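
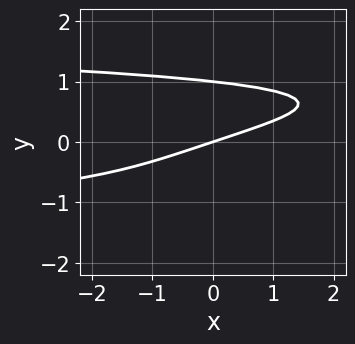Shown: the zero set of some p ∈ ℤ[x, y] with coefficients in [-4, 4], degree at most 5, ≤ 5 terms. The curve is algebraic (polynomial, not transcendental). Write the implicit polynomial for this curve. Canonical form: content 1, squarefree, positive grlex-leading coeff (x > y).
First, deg p = 4. The shape is more complex than any degree-3 curve.
Then, reading off the gridlines: one x-axis crossing is at x = 0; among the integer gridlines, it crosses the y-axis at y ∈ {0, 1}.
Finally, fitting integer coefficients to these (and the overall shape) gives p.

3*y^4 + x - 3*y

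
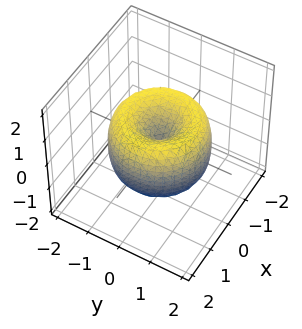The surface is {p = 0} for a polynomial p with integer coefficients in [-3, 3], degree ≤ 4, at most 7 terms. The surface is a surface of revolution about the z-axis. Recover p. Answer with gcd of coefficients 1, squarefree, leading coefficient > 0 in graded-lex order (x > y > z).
x^4 + 2*x^2*y^2 + y^4 - 2*x^2 - 2*y^2 + z^2

Degree: no degree-3 surface has this shape, so deg p = 4.
Symmetry: the surface is invariant under rotation about z: p = q(x² + y², z).
Reading off the gridlines: a circular section at z = -1 has radius exactly 1; one y-axis crossing is at y = 0; one x-axis crossing is at x = 0.
These observations pin down the coefficients.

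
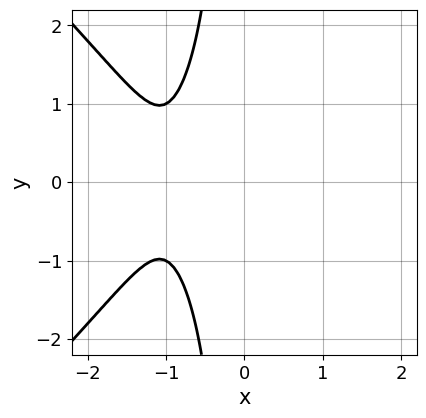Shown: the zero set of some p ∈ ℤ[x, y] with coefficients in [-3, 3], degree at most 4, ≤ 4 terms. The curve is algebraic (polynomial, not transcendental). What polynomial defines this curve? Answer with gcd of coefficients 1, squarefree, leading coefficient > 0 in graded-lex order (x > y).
x^4 - x^2*y^2 + 3*x + 3

Degree: a generic line meets the curve in up to 4 points, so deg p = 4.
Symmetries: it's symmetric under y → −y, forcing even powers of y.
From the axis intercepts and sections: no y-intercept at any integer in the box; it misses every integer gridline on the x-axis.
Solving for integer coefficients yields p as stated.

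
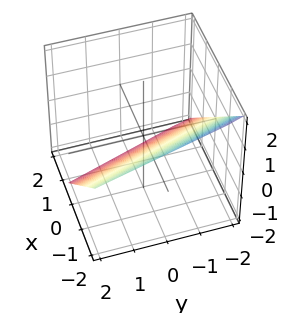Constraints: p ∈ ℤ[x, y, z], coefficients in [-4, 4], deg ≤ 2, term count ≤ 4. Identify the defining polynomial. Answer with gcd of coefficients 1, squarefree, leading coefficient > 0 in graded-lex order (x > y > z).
(a) deg p = 1.
(b) Observable constraints: one y-axis crossing is at y = -2.
(c) Solving for integer coefficients yields p as stated.

3*x + y + 3*z + 2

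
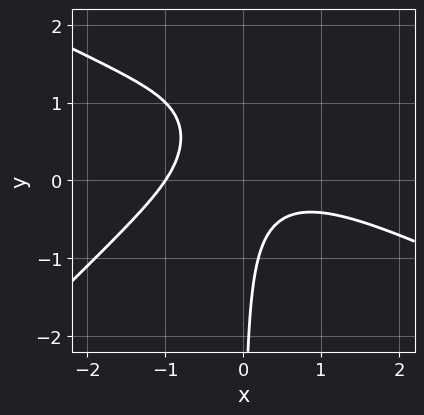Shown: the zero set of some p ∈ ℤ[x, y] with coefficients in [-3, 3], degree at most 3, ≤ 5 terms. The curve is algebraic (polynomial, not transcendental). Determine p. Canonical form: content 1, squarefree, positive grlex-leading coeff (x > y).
(a) The degree is 3 — a generic line meets the curve in up to 3 points.
(b) Observable constraints: it meets the x-axis at x = -1 (among the integer gridlines); the curve avoids every integer y-axis point in the box.
(c) The integer polynomial consistent with all of this is the stated p.

x^3 + x^2*y - 2*x*y^2 + 3*x*y + 1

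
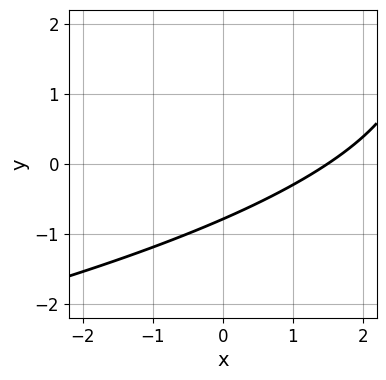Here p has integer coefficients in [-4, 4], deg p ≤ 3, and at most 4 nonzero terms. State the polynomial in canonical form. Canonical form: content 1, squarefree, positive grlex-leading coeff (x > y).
First, the degree is 2 — the shape is more complex than any degree-1 curve.
Finally, the integer polynomial consistent with all of this is the stated p.

y^2 + 2*x - 3*y - 3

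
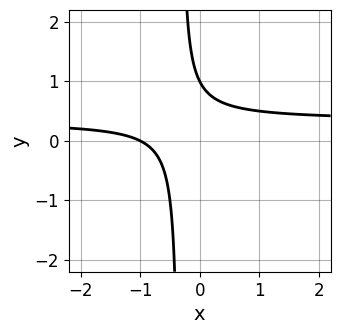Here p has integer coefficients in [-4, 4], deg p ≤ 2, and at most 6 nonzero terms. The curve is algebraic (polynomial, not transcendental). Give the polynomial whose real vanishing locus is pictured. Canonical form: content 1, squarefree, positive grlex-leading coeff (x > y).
3*x*y - x + y - 1

(a) deg p = 2. No degree-1 curve has this shape.
(b) Against the integer gridlines: it crosses the y-axis at the gridline y = 1; one x-axis crossing is at x = -1.
(c) Together with the visible shape, these determine p as stated.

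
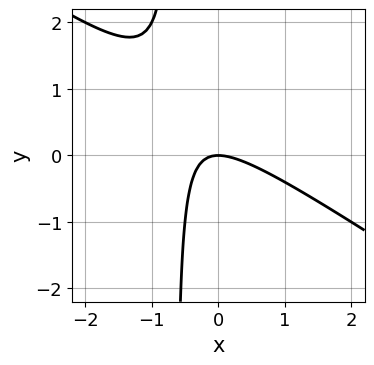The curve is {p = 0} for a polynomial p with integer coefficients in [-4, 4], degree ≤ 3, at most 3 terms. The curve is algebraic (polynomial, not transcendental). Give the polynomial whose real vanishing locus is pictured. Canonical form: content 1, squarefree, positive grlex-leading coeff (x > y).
First, the degree is 2 — the shape is more complex than any degree-1 curve.
Next, observable constraints: it crosses the x-axis at the gridline x = 0; it crosses the y-axis at the gridline y = 0.
Finally, these observations pin down the coefficients.

2*x^2 + 3*x*y + 2*y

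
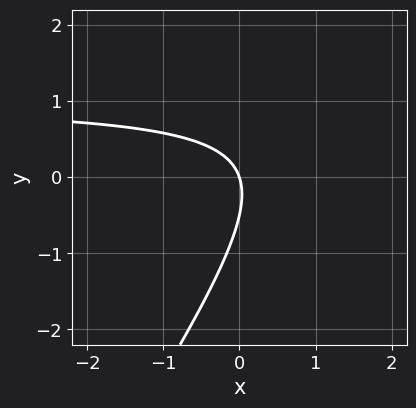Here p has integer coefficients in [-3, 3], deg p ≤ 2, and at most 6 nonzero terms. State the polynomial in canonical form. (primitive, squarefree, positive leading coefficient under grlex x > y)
deg p = 2. A generic line meets the curve in up to 2 points.
Against the integer gridlines: it meets the x-axis at x = 0 (among the integer gridlines); one y-axis crossing is at y = 0.
These observations pin down the coefficients.

3*x*y - 2*y^2 - 3*x - y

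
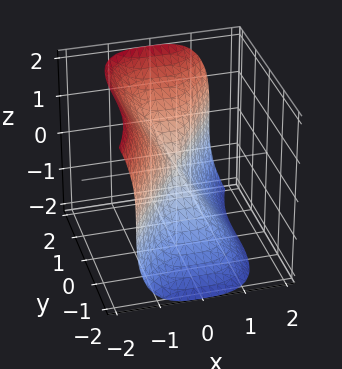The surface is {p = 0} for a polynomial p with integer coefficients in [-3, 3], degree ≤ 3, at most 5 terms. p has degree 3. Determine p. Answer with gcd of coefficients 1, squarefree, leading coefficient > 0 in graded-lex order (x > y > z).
3*x^3 - y^3 + z^3

(a) Degree: the shape is more complex than any degree-2 surface, so deg p = 3.
(b) From the axis intercepts and sections: one y-axis crossing is at y = 0; it crosses the x-axis at the gridline x = 0; it crosses the z-axis at the gridline z = 0.
(c) Putting this together gives p.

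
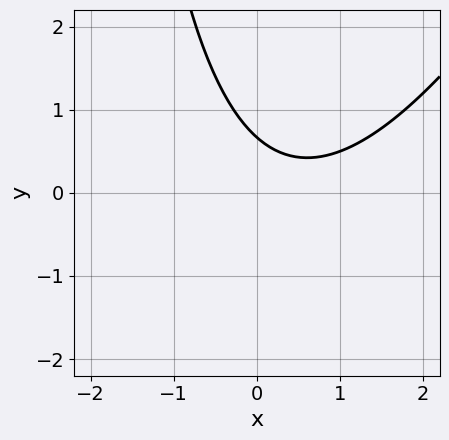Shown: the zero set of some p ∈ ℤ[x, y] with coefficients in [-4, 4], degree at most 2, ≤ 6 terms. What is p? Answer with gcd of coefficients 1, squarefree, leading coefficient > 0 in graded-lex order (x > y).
1. The degree is 2 — no degree-1 curve has this shape.
2. Observable constraints: no x-intercept at any integer in the box.
3. These observations pin down the coefficients.

2*x^2 - x*y - 2*x - 3*y + 2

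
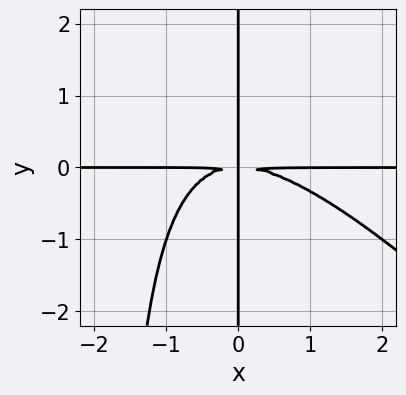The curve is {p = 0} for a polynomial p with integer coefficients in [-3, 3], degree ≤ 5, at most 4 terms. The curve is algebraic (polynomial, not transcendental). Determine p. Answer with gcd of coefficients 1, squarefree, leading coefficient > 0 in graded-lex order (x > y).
(a) The degree is 4 — the shape is more complex than any degree-3 curve.
(b) Reading off the gridlines: every point of the x-axis in the box is on the curve; the visible y-axis segment lies entirely on the curve.
(c) The integer polynomial consistent with all of this is the stated p.

x^3*y + x^2*y^2 + 2*x*y^2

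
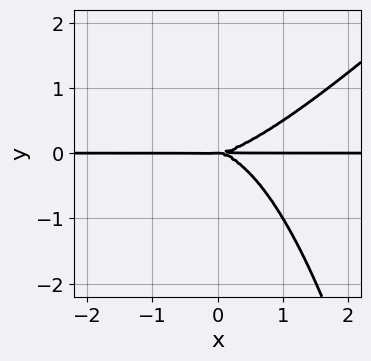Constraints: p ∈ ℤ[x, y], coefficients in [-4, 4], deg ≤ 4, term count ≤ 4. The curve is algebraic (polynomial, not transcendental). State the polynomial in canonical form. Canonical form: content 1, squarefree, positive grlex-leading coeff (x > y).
x^3*y - x^2*y^2 - 2*y^3

1. deg p = 4. No degree-3 curve has this shape.
2. Reading off the gridlines: it meets the y-axis at y = 0 (among the integer gridlines); every point of the x-axis in the box is on the curve.
3. Together with the visible shape, these determine p as stated.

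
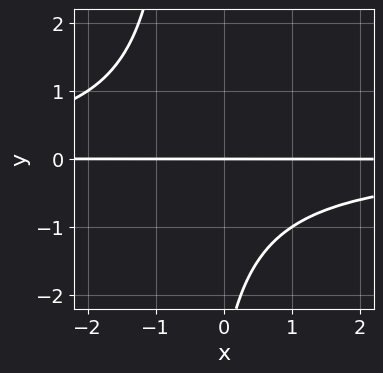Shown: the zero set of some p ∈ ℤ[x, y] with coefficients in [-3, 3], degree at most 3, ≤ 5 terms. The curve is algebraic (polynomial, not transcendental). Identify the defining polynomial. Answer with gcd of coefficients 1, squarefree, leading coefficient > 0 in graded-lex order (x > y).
The degree is 3 — the shape is more complex than any degree-2 curve.
Against the integer gridlines: the visible x-axis segment lies entirely on the curve; it meets the y-axis at y = 0 (among the integer gridlines).
Together with the visible shape, these determine p as stated.

2*x*y^2 + y^2 + 3*y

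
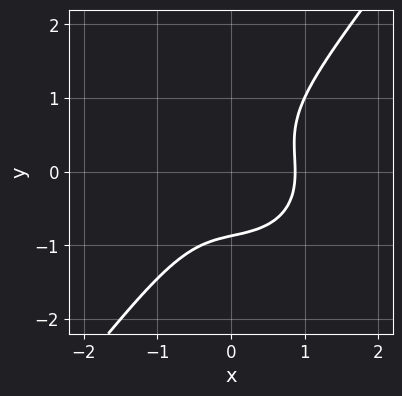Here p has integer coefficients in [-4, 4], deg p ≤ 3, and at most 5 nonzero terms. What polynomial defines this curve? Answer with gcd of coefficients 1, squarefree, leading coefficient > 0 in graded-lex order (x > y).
First, degree: no degree-2 curve has this shape, so deg p = 3.
Finally, putting this together gives p.

3*x^3 + 2*x*y^2 - 3*y^3 - 2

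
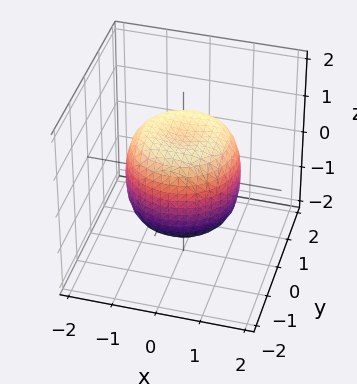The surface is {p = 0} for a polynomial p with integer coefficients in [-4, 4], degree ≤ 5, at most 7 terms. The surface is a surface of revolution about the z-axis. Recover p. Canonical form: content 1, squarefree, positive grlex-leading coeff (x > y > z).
x^4 + 2*x^2*y^2 + y^4 - x^2 - y^2 + z^2 - 1

1. The degree is 4 — the shape is more complex than any degree-3 surface.
2. Symmetry: every cross-section ⟂ z is a circle, so x, y appear only via x² + y².
3. Observable constraints: among the integer gridlines, it crosses the z-axis at z ∈ {-1, 1}; a circular section at z = 1 has radius exactly 1.
4. Fitting integer coefficients to these (and the overall shape) gives p.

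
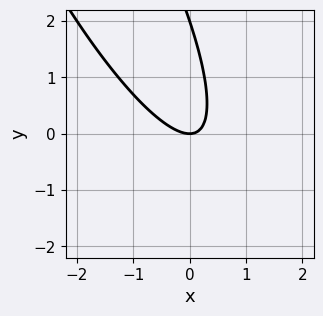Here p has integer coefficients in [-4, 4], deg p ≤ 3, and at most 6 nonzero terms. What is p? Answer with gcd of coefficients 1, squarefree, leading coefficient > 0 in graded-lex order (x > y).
1. The degree is 2 — no degree-1 curve has this shape.
2. Against the integer gridlines: it meets the x-axis at x = 0 (among the integer gridlines); the y-axis gridline crossings are at y ∈ {0, 2}.
3. Together with the visible shape, these determine p as stated.

3*x^2 + 3*x*y + y^2 - 2*y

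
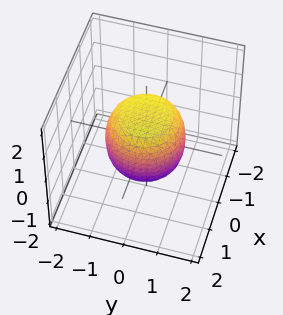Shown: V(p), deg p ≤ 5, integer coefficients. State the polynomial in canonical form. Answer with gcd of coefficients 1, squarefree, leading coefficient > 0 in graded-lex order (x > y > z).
2*x^4 + 4*x^2*y^2 + 2*y^4 - x^2 - y^2 + 2*z^2 - 2

First, degree: a generic line meets the surface in up to 4 points, so deg p = 4.
Next, by symmetry, every cross-section ⟂ z is a circle, so x, y appear only via x² + y².
Then, against the integer gridlines: among the integer gridlines, it crosses the z-axis at z ∈ {-1, 1}; a circular section at z = 1 has radius between 0 and 1.
Finally, these observations pin down the coefficients.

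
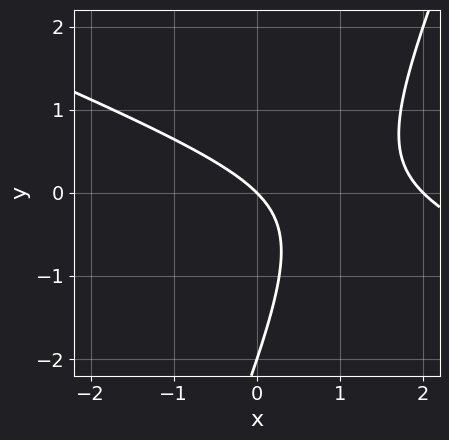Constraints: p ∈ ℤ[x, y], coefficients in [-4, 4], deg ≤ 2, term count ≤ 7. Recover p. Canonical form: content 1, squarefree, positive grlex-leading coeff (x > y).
The degree is 2 — the shape is more complex than any degree-1 curve.
Against the integer gridlines: among the integer gridlines, it crosses the y-axis at y ∈ {-2, 0}; among the integer gridlines, it crosses the x-axis at x ∈ {0, 2}.
Together with the visible shape, these determine p as stated.

x^2 + 2*x*y - y^2 - 2*x - 2*y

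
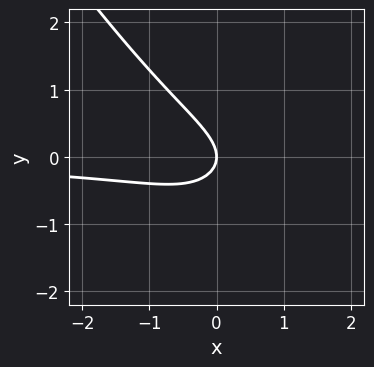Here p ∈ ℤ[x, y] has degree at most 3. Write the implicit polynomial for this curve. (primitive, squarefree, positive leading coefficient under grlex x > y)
First, deg p = 3. No degree-2 curve has this shape.
Next, from the visible intercepts: it crosses the x-axis at the gridline x = 0; it meets the y-axis at y = 0 (among the integer gridlines).
Finally, solving for integer coefficients yields p as stated.

2*x^2*y - y^3 - 2*x*y - 3*y^2 - 2*x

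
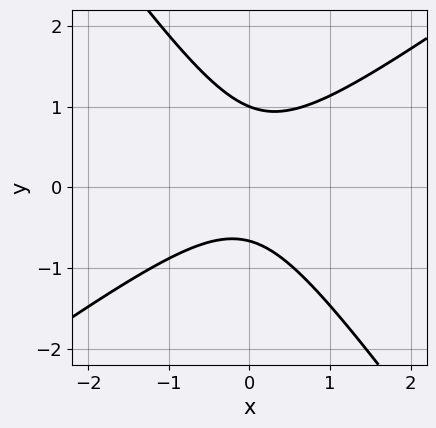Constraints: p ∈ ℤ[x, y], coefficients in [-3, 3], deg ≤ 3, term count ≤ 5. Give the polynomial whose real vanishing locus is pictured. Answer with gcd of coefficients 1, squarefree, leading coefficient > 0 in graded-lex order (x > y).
3*x^2 - 2*x*y - 3*y^2 + y + 2

The degree is 2 — the shape is more complex than any degree-1 curve.
Reading off the gridlines: it crosses the y-axis at the gridline y = 1; no x-intercept at any integer in the box.
Together with the visible shape, these determine p as stated.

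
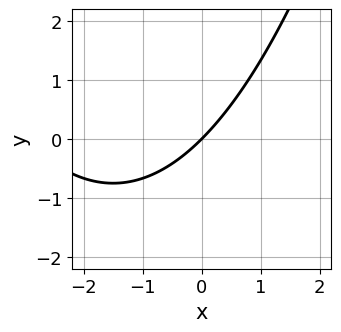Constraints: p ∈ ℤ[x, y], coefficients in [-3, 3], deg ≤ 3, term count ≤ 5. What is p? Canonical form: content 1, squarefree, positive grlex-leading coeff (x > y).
x^2 + 3*x - 3*y

(a) The degree is 2 — the shape is more complex than any degree-1 curve.
(b) From the axis intercepts and sections: it crosses the x-axis at the gridline x = 0; it crosses the y-axis at the gridline y = 0.
(c) Solving for integer coefficients yields p as stated.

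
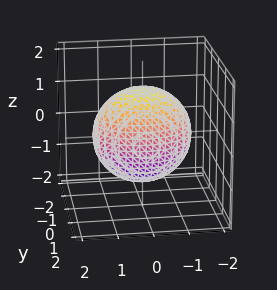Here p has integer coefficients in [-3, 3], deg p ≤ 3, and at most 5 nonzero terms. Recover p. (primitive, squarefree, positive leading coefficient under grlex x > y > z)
x^2 + 2*y^2 + z^2 - 2

1. deg p = 2. A closed, bounded, convex surface; a quadric.
2. Symmetries: the x ↦ −x reflection is a symmetry, so x appears only in even powers; it's symmetric under y → −y, forcing even powers of y; it's symmetric under z → −z, forcing even powers of z.
3. Checking where it meets the axes: among the integer gridlines, it crosses the y-axis at y ∈ {-1, 1}.
4. Solving for integer coefficients yields p as stated.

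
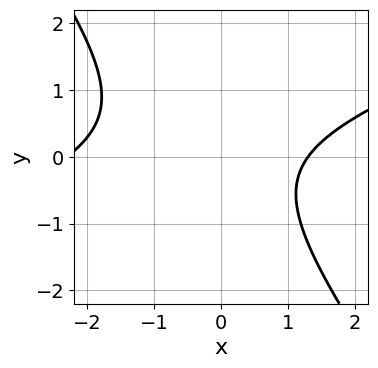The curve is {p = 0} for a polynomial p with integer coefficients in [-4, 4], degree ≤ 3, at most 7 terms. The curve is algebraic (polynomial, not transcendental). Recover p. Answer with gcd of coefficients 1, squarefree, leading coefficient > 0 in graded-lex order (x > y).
x^2 - 2*x*y - 2*y^2 + x - 3

The degree is 2 — no degree-1 curve has this shape.
Reading off the gridlines: no y-intercept at any integer in the box.
These observations pin down the coefficients.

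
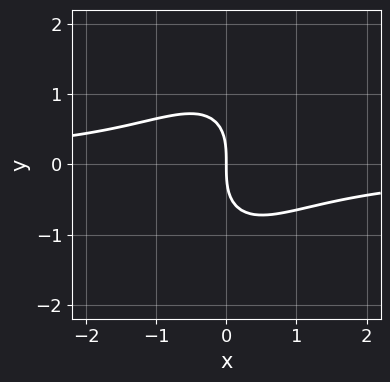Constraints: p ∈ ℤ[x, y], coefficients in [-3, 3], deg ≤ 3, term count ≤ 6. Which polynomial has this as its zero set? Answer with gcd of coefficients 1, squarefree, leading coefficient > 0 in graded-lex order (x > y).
2*x^2*y - x*y^2 + y^3 + 2*x

The degree is 3 — no degree-2 curve has this shape.
Checking where it meets the axes: it meets the x-axis at x = 0 (among the integer gridlines); it crosses the y-axis at the gridline y = 0.
Fitting integer coefficients to these (and the overall shape) gives p.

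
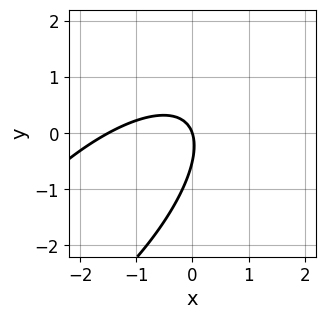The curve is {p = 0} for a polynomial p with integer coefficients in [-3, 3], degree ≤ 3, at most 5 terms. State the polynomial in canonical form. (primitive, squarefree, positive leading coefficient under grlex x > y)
The degree is 2 — no degree-1 curve has this shape.
Reading off the gridlines: it crosses the x-axis at the gridline x = 0; it crosses the y-axis at the gridline y = 0.
The integer polynomial consistent with all of this is the stated p.

2*x^2 - 3*x*y + 2*y^2 + 3*x + y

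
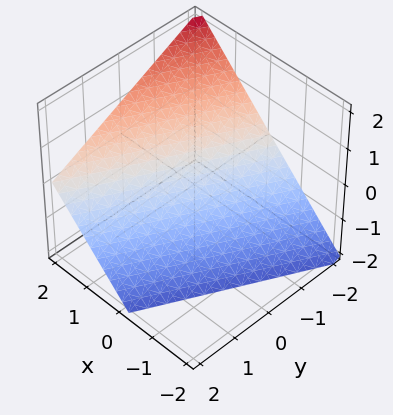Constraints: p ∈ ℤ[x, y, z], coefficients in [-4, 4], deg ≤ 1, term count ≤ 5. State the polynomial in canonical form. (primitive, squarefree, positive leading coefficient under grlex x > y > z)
First, degree: the surface is flat (a plane), so deg p = 1.
Then, reading off the gridlines: one x-axis crossing is at x = 1; one z-axis crossing is at z = -1; it crosses the y-axis at the gridline y = -2.
Finally, these observations pin down the coefficients.

2*x - y - 2*z - 2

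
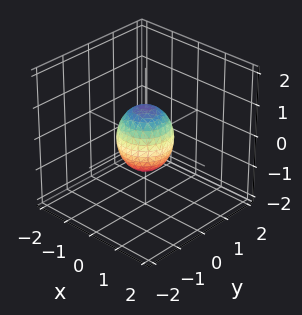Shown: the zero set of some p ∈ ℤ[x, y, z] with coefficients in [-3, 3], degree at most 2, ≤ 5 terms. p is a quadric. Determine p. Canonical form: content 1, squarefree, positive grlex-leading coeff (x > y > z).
Degree: a closed, bounded, convex surface; a quadric, so deg p = 2.
By symmetry, the z-axis is an axis of rotation, so x and y enter only as x² + y²; it's symmetric under z → −z, forcing even powers of z.
Reading off the gridlines: a circular section at z = 0 has radius between 0 and 1; the z-axis gridline crossings are at z ∈ {-1, 1}.
Together with the visible shape, these determine p as stated.

3*x^2 + 3*y^2 + 2*z^2 - 2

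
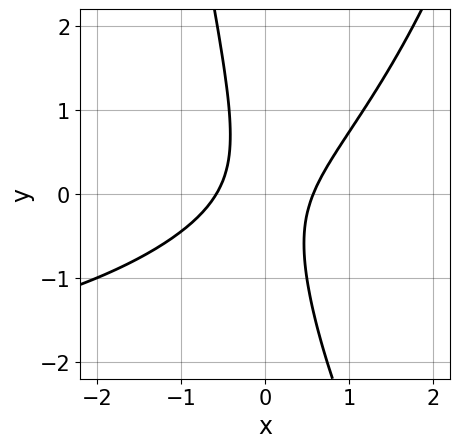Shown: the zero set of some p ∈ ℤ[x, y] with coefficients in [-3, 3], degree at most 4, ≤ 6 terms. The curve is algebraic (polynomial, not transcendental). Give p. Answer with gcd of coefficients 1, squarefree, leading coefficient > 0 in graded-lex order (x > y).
First, degree: the shape is more complex than any degree-2 curve, so deg p = 3.
Next, reading off the gridlines: no y-intercept at any integer in the box.
Finally, assembling these constraints gives the stated polynomial.

x^2*y + 3*x^2 - 3*x*y - y^2 - 1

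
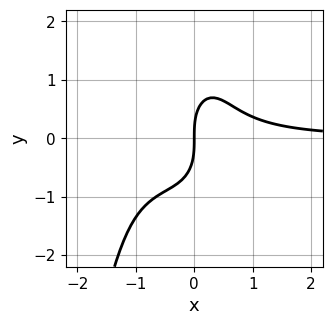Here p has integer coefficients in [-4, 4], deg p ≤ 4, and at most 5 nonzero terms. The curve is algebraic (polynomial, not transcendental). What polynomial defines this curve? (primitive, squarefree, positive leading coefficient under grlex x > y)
2*x^3*y + x^2*y^2 + 3*x^2*y + y^3 - 2*x

(a) deg p = 4. The shape is more complex than any degree-3 curve.
(b) From the visible intercepts: it crosses the y-axis at the gridline y = 0; one x-axis crossing is at x = 0.
(c) Solving for integer coefficients yields p as stated.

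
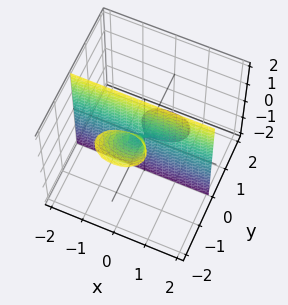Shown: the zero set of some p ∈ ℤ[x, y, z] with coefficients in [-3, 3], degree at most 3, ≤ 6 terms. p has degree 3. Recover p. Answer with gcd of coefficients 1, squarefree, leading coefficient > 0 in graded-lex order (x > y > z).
x^2*y + 2*y^3 + 3*y^2*z + y*z^2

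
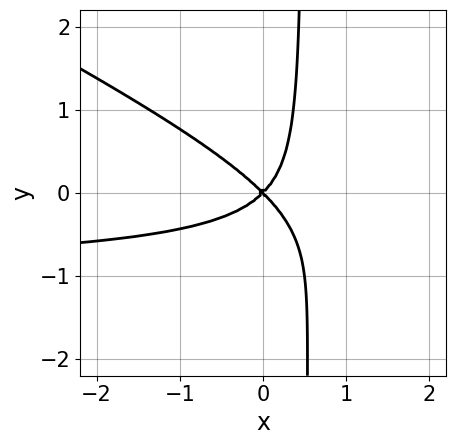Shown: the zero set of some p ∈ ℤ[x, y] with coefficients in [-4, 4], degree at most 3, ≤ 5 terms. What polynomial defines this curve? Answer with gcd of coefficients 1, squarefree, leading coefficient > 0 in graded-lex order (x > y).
x^2*y + 2*x*y^2 + x^2 - y^2

deg p = 3.
Reading off the gridlines: one x-axis crossing is at x = 0; one y-axis crossing is at y = 0.
Matching integer coefficients to the picture gives p.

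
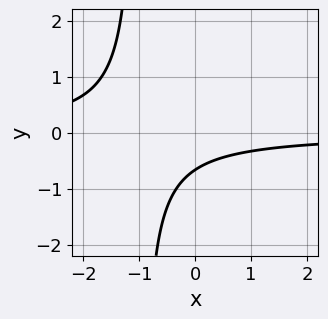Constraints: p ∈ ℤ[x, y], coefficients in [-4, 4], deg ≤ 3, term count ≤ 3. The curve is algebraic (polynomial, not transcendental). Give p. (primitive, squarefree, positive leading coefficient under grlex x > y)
3*x*y + 3*y + 2

(a) deg p = 2. The shape is more complex than any degree-1 curve.
(b) Checking where it meets the axes: the curve avoids every integer x-axis point in the box.
(c) These observations pin down the coefficients.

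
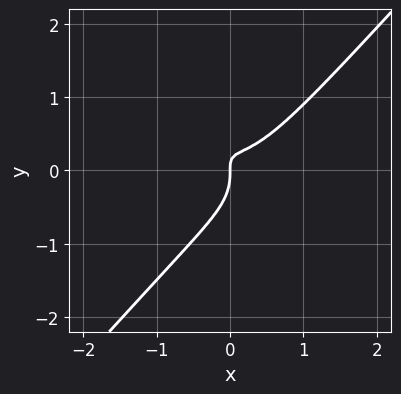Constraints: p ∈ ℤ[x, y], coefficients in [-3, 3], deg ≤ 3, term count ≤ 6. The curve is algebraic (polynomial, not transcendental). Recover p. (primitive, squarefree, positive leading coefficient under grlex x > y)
The degree is 3 — no degree-2 curve has this shape.
From the visible intercepts: it meets the y-axis at y = 0 (among the integer gridlines); it meets the x-axis at x = 0 (among the integer gridlines).
These observations pin down the coefficients.

3*x^3 + x^2*y - 3*y^3 - 3*x*y + x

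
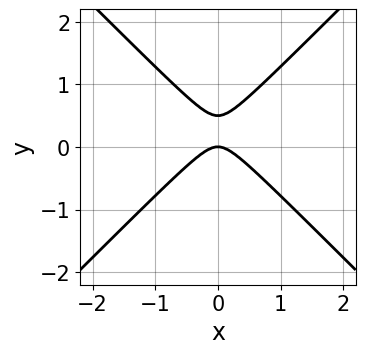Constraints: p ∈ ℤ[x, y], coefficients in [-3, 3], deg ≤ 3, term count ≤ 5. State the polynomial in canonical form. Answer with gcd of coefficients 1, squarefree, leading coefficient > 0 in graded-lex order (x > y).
First, deg p = 2. A generic line meets the curve in up to 2 points.
Next, symmetries: the x ↦ −x reflection is a symmetry, so x appears only in even powers.
Next, checking where it meets the axes: it crosses the y-axis at the gridline y = 0; it crosses the x-axis at the gridline x = 0.
Finally, matching integer coefficients to the picture gives p.

2*x^2 - 2*y^2 + y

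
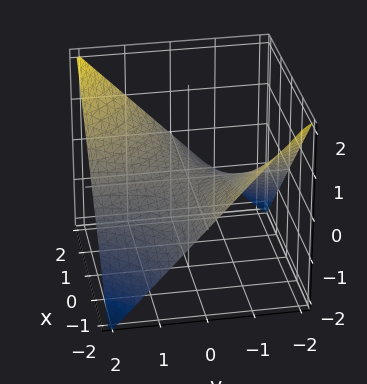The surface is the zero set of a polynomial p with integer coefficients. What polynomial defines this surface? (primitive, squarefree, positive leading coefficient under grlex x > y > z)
deg p = 2.
Reading off the gridlines: every point of the y-axis in the box is on the surface; one z-axis crossing is at z = 0.
These observations pin down the coefficients.

x*y - 2*z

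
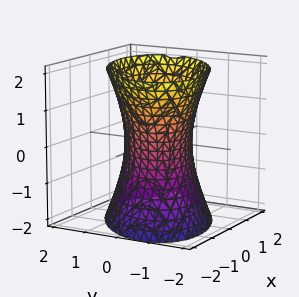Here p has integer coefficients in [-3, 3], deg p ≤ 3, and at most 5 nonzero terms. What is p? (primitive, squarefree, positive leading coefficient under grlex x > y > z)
The degree is 2 — no degree-1 surface has this shape.
From the axis intercepts and sections: the surface avoids every integer z-axis point in the box; among the integer gridlines, it crosses the y-axis at y ∈ {-1, 1}.
The integer polynomial consistent with all of this is the stated p.

2*x^2 - 2*x*y + 3*y^2 - z^2 - 3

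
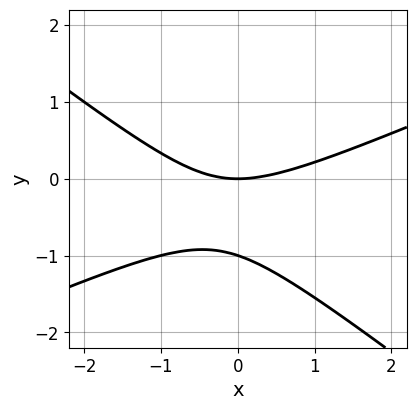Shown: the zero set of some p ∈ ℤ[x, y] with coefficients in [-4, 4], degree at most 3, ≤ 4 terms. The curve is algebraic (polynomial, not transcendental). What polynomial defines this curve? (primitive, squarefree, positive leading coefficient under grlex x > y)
x^2 - x*y - 3*y^2 - 3*y

1. The degree is 2 — the shape is more complex than any degree-1 curve.
2. From the visible intercepts: the y-axis gridline crossings are at y ∈ {-1, 0}; it meets the x-axis at x = 0 (among the integer gridlines).
3. Assembling these constraints gives the stated polynomial.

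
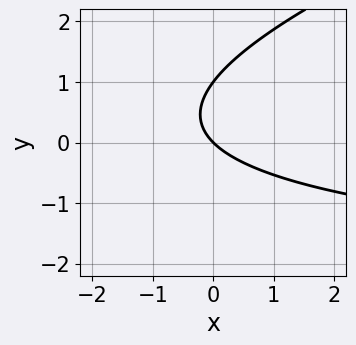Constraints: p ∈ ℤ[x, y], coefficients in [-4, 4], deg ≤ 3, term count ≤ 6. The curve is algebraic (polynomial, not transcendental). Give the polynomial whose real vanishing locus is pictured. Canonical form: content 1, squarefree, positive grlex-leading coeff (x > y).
x*y - 3*y^2 + 3*x + 3*y

First, deg p = 2. No degree-1 curve has this shape.
Next, checking where it meets the axes: the y-axis gridline crossings are at y ∈ {0, 1}; it crosses the x-axis at the gridline x = 0.
Finally, putting this together gives p.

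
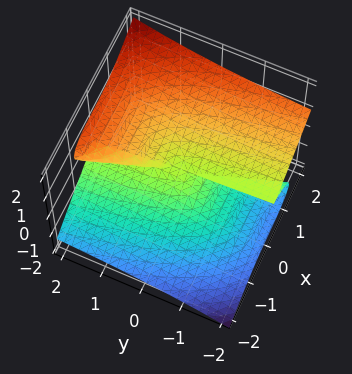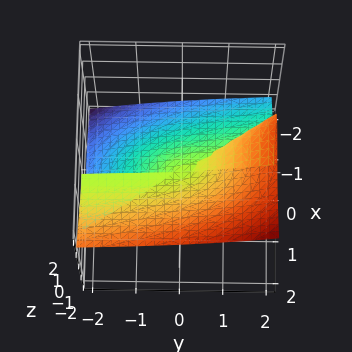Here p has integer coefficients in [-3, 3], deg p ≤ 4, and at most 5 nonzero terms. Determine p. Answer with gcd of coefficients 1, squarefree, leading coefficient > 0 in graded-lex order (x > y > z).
x^3 + 2*y*z^2 - 3*z^3

Degree: no degree-2 surface has this shape, so deg p = 3.
Observable constraints: it crosses the x-axis at the gridline x = 0; the visible y-axis segment lies entirely on the surface.
The integer polynomial consistent with all of this is the stated p.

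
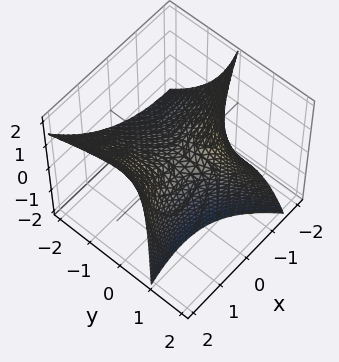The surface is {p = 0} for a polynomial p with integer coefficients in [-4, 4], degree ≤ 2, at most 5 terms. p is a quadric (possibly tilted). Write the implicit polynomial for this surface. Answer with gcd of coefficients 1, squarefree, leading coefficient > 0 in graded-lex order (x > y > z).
x^2 - 2*x*y - y^2 + 2*y*z - 2*z

1. The degree is 2 — no degree-1 surface has this shape.
2. Reading off the gridlines: one z-axis crossing is at z = 0; one y-axis crossing is at y = 0.
3. Putting this together gives p.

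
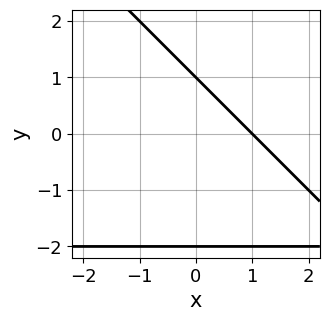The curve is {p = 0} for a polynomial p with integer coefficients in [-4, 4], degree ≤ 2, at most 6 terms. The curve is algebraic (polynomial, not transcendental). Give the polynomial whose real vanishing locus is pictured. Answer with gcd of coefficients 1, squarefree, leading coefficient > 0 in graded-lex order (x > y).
x*y + y^2 + 2*x + y - 2

Degree: no degree-1 curve has this shape, so deg p = 2.
Observable constraints: it meets the x-axis at x = 1 (among the integer gridlines); the y-axis gridline crossings are at y ∈ {-2, 1}.
Assembling these constraints gives the stated polynomial.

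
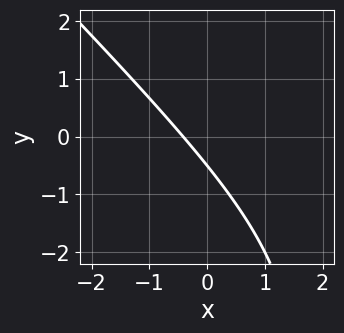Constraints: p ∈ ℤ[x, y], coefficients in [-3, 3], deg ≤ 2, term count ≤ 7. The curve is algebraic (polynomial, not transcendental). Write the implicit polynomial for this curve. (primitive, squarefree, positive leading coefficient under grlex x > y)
x^2 + x*y - 2*x - 2*y - 1

deg p = 2. No degree-1 curve has this shape.
Matching integer coefficients to the picture gives p.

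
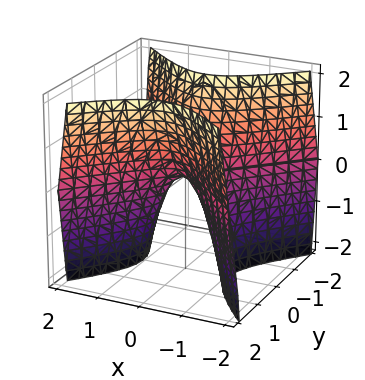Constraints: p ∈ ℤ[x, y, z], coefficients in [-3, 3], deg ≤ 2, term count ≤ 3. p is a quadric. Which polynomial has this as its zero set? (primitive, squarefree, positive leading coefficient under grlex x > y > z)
2*x^2 - 2*y^2 + z

(a) The degree is 2 — a hyperbolic paraboloid; a quadric.
(b) Symmetries: mirror symmetry x ↦ −x ⇒ only even powers of x; mirror symmetry y ↦ −y ⇒ only even powers of y.
(c) From the axis intercepts and sections: it crosses the z-axis at the gridline z = 0; it crosses the y-axis at the gridline y = 0.
(d) Assembling these constraints gives the stated polynomial.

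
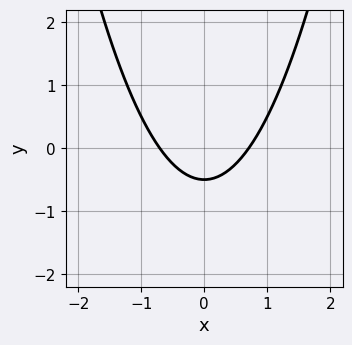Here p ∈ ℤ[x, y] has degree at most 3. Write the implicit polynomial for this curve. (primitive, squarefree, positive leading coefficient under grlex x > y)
deg p = 2. The shape is more complex than any degree-1 curve.
Symmetries: it's symmetric under x → −x, forcing even powers of x.
Matching integer coefficients to the picture gives p.

2*x^2 - 2*y - 1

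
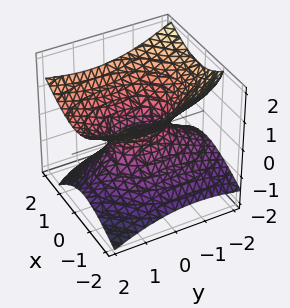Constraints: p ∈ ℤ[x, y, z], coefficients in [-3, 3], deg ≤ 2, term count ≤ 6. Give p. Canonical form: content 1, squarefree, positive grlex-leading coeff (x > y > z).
1. Degree: the shape is more complex than any degree-1 surface, so deg p = 2.
2. From the axis intercepts and sections: the surface avoids every integer z-axis point in the box; among the integer gridlines, it crosses the y-axis at y ∈ {-1, 1}.
3. The integer polynomial consistent with all of this is the stated p.

2*x^2 - x*z + y^2 - y*z - 3*z^2 - 1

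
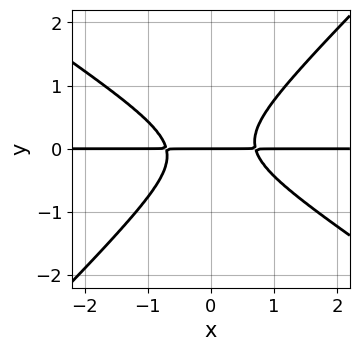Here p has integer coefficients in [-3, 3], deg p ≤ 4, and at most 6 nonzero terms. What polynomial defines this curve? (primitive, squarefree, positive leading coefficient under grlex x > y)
2*x^2*y + x*y^2 - 3*y^3 - y

1. Degree: the shape is more complex than any degree-2 curve, so deg p = 3.
2. From the visible intercepts: the visible x-axis segment lies entirely on the curve; it meets the y-axis at y = 0 (among the integer gridlines).
3. Putting this together gives p.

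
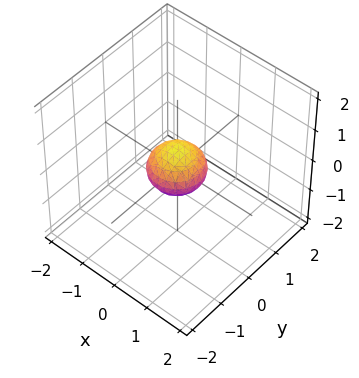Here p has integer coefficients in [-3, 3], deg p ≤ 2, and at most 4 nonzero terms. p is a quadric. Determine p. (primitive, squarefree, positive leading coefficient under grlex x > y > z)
(a) The degree is 2 — a closed, bounded, convex surface; a quadric.
(b) Symmetries: mirror symmetry z ↦ −z ⇒ only even powers of z; the surface is invariant under rotation about z: p = q(x² + y², z).
(c) Observable constraints: a circular section at z = 0 has radius between 0 and 1.
(d) These observations pin down the coefficients.

2*x^2 + 2*y^2 + 3*z^2 - 1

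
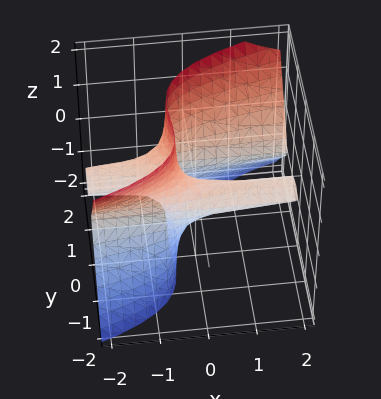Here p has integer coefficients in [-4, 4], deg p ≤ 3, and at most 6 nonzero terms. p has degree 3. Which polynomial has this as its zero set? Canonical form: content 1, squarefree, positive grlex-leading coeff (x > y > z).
2*x*z^2 - 2*y^3 + z^2 + y

(a) deg p = 3. A generic line meets the surface in up to 3 points.
(b) From the visible intercepts: one y-axis crossing is at y = 0; the visible x-axis segment lies entirely on the surface.
(c) Putting this together gives p.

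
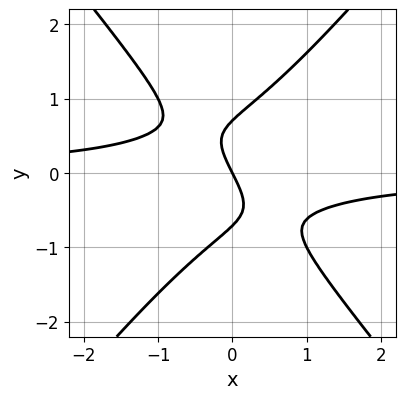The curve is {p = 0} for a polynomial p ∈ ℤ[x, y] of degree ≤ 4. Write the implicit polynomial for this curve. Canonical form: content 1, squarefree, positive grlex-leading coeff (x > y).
(a) Degree: a generic line meets the curve in up to 3 points, so deg p = 3.
(b) From the axis intercepts and sections: it meets the y-axis at y = 0 (among the integer gridlines); it meets the x-axis at x = 0 (among the integer gridlines).
(c) Fitting integer coefficients to these (and the overall shape) gives p.

3*x^2*y - 2*y^3 + 2*x + y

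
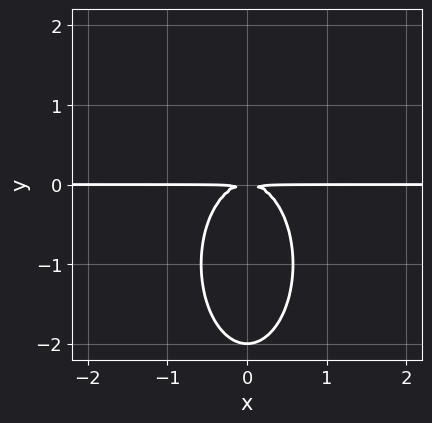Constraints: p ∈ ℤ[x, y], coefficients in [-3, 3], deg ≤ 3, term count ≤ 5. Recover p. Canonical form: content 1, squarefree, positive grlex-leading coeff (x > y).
3*x^2*y + y^3 + 2*y^2

The degree is 3 — the shape is more complex than any degree-2 curve.
Symmetries: mirror symmetry x ↦ −x ⇒ only even powers of x.
From the visible intercepts: every point of the x-axis in the box is on the curve; one y-axis crossing is at y = -2.
Solving for integer coefficients yields p as stated.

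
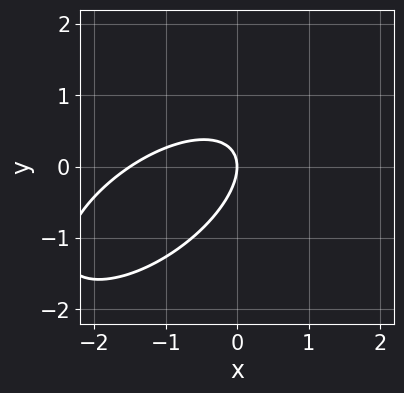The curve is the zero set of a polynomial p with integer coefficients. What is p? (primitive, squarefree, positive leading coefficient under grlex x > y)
2*x^2 - 3*x*y + 3*y^2 + 3*x

1. The degree is 2 — no degree-1 curve has this shape.
2. Observable constraints: it meets the y-axis at y = 0 (among the integer gridlines); it crosses the x-axis at the gridline x = 0.
3. Solving for integer coefficients yields p as stated.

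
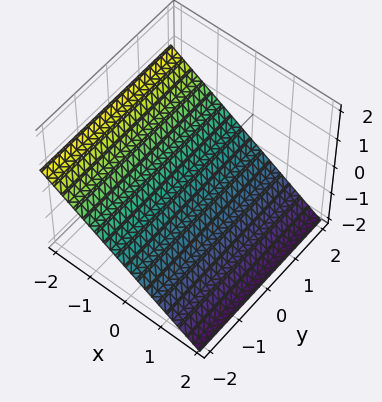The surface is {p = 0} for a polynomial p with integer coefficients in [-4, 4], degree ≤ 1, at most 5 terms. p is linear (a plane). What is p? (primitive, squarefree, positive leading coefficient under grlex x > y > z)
2*x + 3*z + 2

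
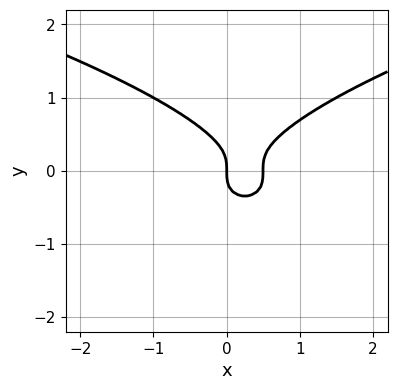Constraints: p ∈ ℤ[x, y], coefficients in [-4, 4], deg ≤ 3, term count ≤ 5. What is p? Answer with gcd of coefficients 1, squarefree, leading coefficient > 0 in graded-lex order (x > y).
3*y^3 - 2*x^2 + x

deg p = 3.
Checking where it meets the axes: it meets the y-axis at y = 0 (among the integer gridlines); it crosses the x-axis at the gridline x = 0.
Together with the visible shape, these determine p as stated.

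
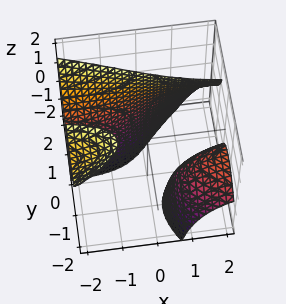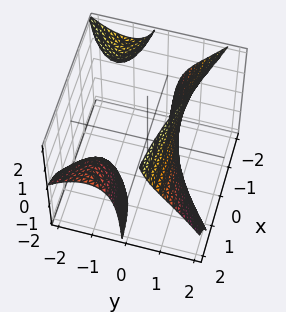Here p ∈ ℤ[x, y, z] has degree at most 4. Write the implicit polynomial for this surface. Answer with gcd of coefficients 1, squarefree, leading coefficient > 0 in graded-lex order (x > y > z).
3*x*y*z + 2*y^3 - 3*x*y + 2*y^2 - 3

First, I count 3 distinct pieces.
Next, deg p = 3.
Then, from the axis intercepts and sections: it misses every integer gridline on the x-axis; the surface avoids every integer z-axis point in the box.
Finally, matching integer coefficients to the picture gives p.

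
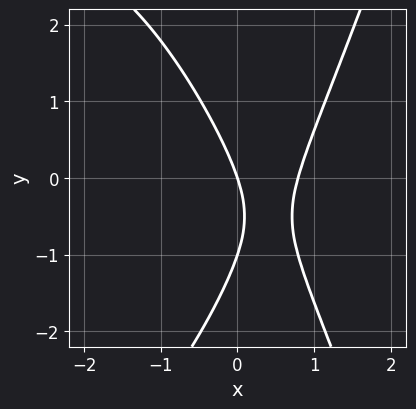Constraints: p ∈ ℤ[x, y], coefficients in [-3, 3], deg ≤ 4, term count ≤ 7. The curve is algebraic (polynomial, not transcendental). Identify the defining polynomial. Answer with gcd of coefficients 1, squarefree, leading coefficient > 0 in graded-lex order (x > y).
x^3 + 3*x^2 - y^2 - 3*x - y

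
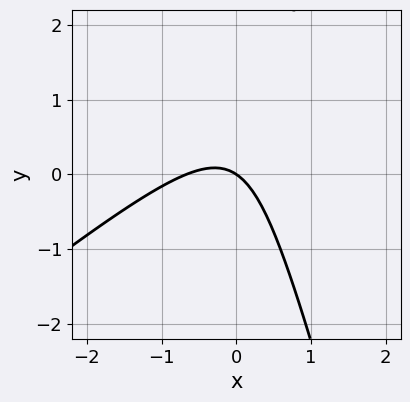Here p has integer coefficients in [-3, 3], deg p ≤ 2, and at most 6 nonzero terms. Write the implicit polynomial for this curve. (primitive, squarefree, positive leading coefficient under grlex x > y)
3*x^2 - 3*x*y - y^2 + 2*x + 3*y

(a) deg p = 2. No degree-1 curve has this shape.
(b) From the axis intercepts and sections: it meets the x-axis at x = 0 (among the integer gridlines); one y-axis crossing is at y = 0.
(c) The integer polynomial consistent with all of this is the stated p.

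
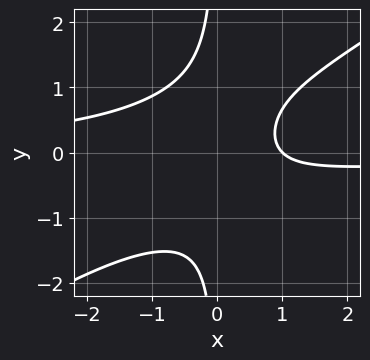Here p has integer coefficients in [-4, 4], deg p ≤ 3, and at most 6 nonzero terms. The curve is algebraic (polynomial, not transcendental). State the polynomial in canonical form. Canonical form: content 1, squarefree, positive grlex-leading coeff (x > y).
2*x^2*y - 3*x*y^2 + 2*x - 2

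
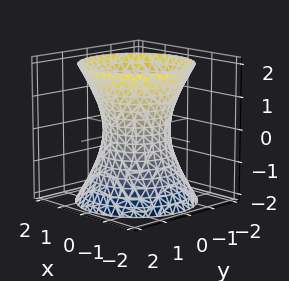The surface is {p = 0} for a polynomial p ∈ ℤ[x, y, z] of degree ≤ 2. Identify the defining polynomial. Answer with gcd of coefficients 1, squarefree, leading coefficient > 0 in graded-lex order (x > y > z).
First, the degree is 2 — one connected sheet with a waist; a quadric.
Then, symmetries: the surface is invariant under rotation about z: p = q(x² + y², z); mirror symmetry z ↦ −z ⇒ only even powers of z.
Next, observable constraints: among the integer gridlines, it crosses the x-axis at x ∈ {-1, 1}; among the integer gridlines, it crosses the y-axis at y ∈ {-1, 1}.
Finally, fitting integer coefficients to these (and the overall shape) gives p.

2*x^2 + 2*y^2 - z^2 - 2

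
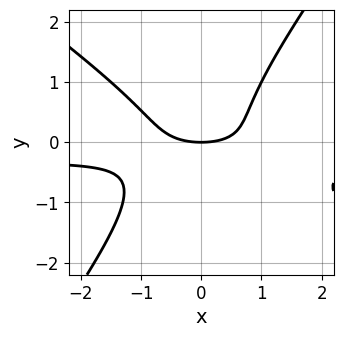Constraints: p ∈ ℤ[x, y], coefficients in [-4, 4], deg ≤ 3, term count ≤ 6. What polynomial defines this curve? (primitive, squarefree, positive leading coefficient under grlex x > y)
3*x^2*y + 2*x*y^2 - 3*y^3 + x^2 - 3*y

(a) deg p = 3. The shape is more complex than any degree-2 curve.
(b) Reading off the gridlines: it crosses the y-axis at the gridline y = 0; it crosses the x-axis at the gridline x = 0.
(c) Solving for integer coefficients yields p as stated.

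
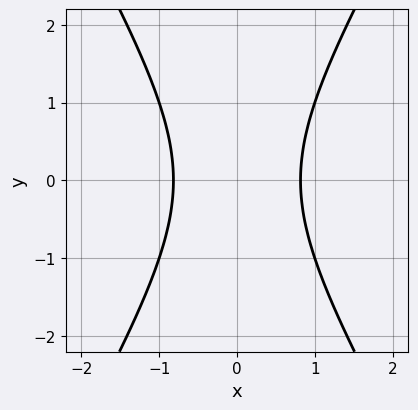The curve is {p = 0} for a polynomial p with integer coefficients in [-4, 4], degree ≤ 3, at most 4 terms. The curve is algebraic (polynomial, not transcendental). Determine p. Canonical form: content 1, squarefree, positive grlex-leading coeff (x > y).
3*x^2 - y^2 - 2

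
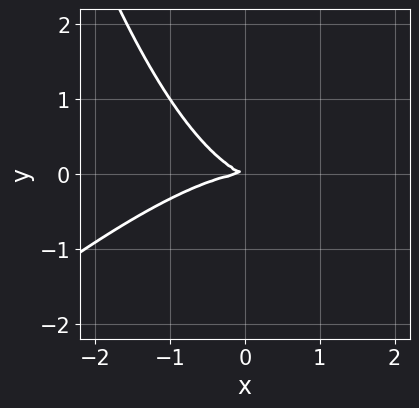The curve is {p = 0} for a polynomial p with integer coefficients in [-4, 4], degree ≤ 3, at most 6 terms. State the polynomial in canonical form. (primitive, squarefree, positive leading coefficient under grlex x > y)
x^3 - x^2*y + x*y + 3*y^2

(a) Degree: no degree-2 curve has this shape, so deg p = 3.
(b) Checking where it meets the axes: it crosses the x-axis at the gridline x = 0; it crosses the y-axis at the gridline y = 0.
(c) Putting this together gives p.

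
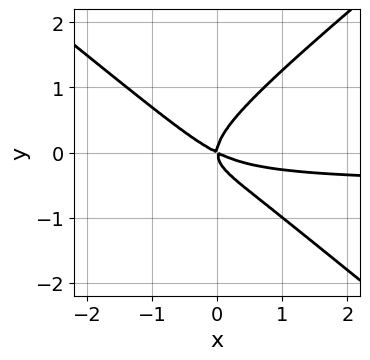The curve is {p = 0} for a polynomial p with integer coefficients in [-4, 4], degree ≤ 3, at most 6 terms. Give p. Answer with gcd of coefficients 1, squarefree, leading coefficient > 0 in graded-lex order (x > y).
2*x^2*y - 3*y^3 + x^2 + 2*x*y

The degree is 3 — no degree-2 curve has this shape.
From the visible intercepts: it meets the x-axis at x = 0 (among the integer gridlines); it meets the y-axis at y = 0 (among the integer gridlines).
Matching integer coefficients to the picture gives p.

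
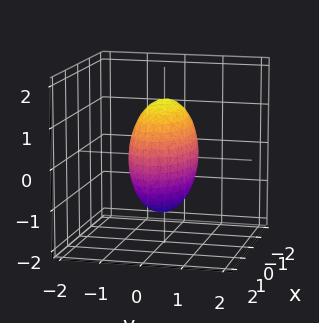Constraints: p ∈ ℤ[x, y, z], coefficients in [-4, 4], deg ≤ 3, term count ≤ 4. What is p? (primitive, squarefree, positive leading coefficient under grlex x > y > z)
x^2 + 3*y^2 + z^2 - 2

1. Degree: a closed, bounded, convex surface; a quadric, so deg p = 2.
2. Symmetries: mirror symmetry z ↦ −z ⇒ only even powers of z; it's symmetric under y → −y, forcing even powers of y; it's symmetric under x → −x, forcing even powers of x.
3. These observations pin down the coefficients.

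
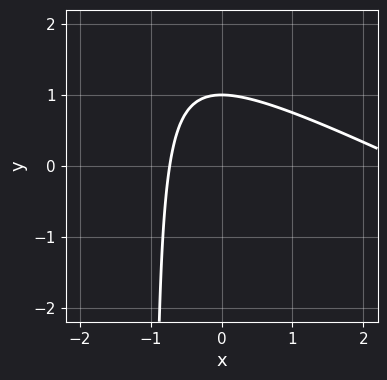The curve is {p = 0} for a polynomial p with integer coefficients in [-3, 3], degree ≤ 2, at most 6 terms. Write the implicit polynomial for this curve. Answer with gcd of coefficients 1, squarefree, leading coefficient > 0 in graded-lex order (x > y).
x^2 + 2*x*y - 2*x + 2*y - 2

(a) Degree: no degree-1 curve has this shape, so deg p = 2.
(b) Checking where it meets the axes: it meets the y-axis at y = 1 (among the integer gridlines).
(c) These observations pin down the coefficients.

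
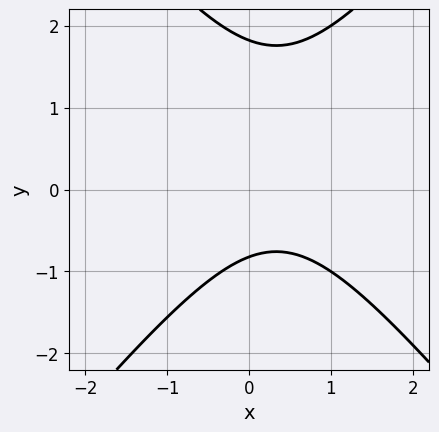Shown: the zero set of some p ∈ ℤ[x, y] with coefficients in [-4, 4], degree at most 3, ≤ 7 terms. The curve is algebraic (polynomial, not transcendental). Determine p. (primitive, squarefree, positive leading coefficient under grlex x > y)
3*x^2 - 2*y^2 - 2*x + 2*y + 3

1. The degree is 2 — the shape is more complex than any degree-1 curve.
2. Reading off the gridlines: the curve avoids every integer x-axis point in the box.
3. Assembling these constraints gives the stated polynomial.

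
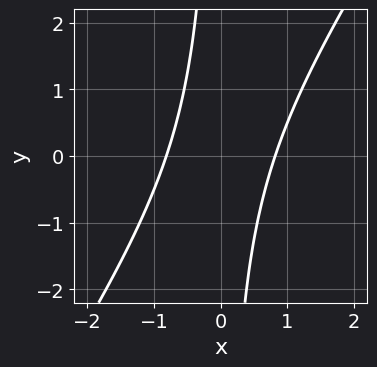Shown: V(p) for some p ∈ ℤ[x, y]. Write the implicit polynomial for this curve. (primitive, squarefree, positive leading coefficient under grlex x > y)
3*x^2 - 2*x*y - 2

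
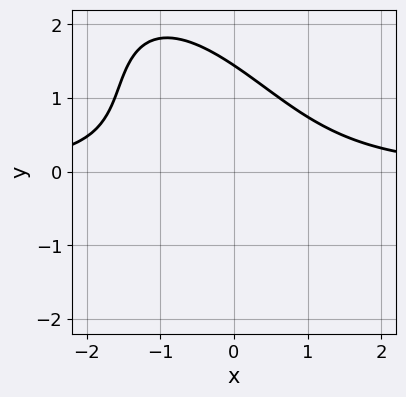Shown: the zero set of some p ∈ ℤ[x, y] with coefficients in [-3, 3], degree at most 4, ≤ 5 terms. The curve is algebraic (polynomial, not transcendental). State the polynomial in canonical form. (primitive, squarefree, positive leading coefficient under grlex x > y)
1. The degree is 3 — no degree-2 curve has this shape.
2. Observable constraints: the curve avoids every integer x-axis point in the box.
3. Together with the visible shape, these determine p as stated.

2*x^2*y + 2*x*y^2 + y^3 - 3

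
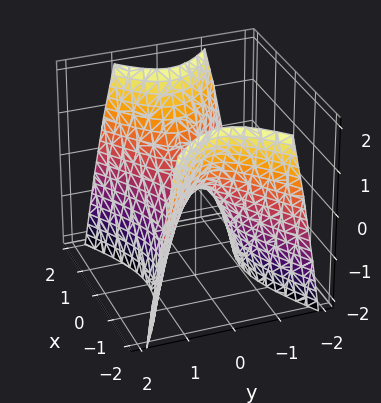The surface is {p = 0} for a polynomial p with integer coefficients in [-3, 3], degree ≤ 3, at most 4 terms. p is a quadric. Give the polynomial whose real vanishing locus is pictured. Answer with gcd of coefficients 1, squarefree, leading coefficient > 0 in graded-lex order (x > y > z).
x^2 - 2*y^2 - z

(a) deg p = 2. A saddle surface; a quadric.
(b) Symmetries: it's symmetric under x → −x, forcing even powers of x; mirror symmetry y ↦ −y ⇒ only even powers of y.
(c) From the axis intercepts and sections: it crosses the y-axis at the gridline y = 0; one z-axis crossing is at z = 0.
(d) The integer polynomial consistent with all of this is the stated p.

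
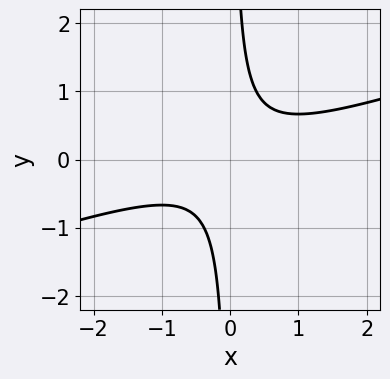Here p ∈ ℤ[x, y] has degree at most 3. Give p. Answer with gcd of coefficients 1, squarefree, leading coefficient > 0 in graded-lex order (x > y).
1. Degree: the shape is more complex than any degree-1 curve, so deg p = 2.
2. Reading off the gridlines: it misses every integer gridline on the y-axis; the curve avoids every integer x-axis point in the box.
3. The integer polynomial consistent with all of this is the stated p.

x^2 - 3*x*y + 1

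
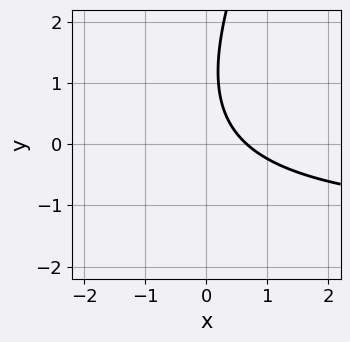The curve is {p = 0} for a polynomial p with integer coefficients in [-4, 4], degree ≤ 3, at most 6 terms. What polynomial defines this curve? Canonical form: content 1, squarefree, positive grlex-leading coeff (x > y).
2*x*y - y^2 + 3*x + 2*y - 2

Degree: no degree-1 curve has this shape, so deg p = 2.
From the axis intercepts and sections: the curve avoids every integer y-axis point in the box.
Matching integer coefficients to the picture gives p.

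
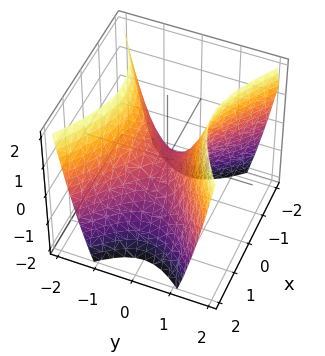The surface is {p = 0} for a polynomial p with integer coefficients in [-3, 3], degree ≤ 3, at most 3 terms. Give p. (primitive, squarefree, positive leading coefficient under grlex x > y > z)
2*x^2 - 3*y^2 + 2*z

deg p = 2. A hyperbolic paraboloid; a quadric.
Symmetries: the x ↦ −x reflection is a symmetry, so x appears only in even powers; it's symmetric under y → −y, forcing even powers of y.
Reading off the gridlines: it meets the y-axis at y = 0 (among the integer gridlines); it meets the z-axis at z = 0 (among the integer gridlines).
Assembling these constraints gives the stated polynomial.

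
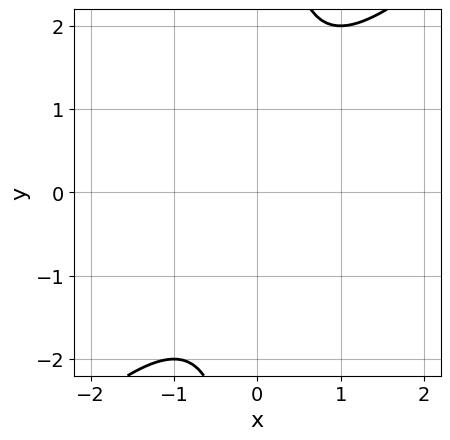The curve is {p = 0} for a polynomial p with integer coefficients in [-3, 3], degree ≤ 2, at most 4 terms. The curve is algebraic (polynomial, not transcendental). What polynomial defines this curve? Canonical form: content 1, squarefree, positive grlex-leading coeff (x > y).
1. Degree: no degree-1 curve has this shape, so deg p = 2.
2. From the visible intercepts: no y-intercept at any integer in the box; the curve avoids every integer x-axis point in the box.
3. Solving for integer coefficients yields p as stated.

x^2 - x*y + 1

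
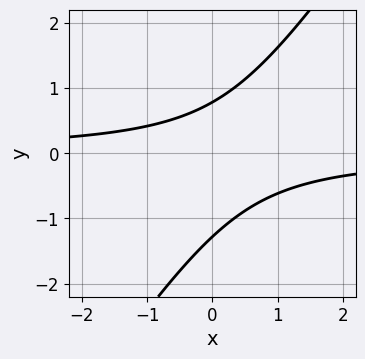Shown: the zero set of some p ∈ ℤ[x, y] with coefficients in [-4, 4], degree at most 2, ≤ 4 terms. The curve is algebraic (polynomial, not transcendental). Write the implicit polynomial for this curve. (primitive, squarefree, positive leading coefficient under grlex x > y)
3*x*y - 2*y^2 - y + 2

1. Degree: the shape is more complex than any degree-1 curve, so deg p = 2.
2. From the visible intercepts: no x-intercept at any integer in the box.
3. Fitting integer coefficients to these (and the overall shape) gives p.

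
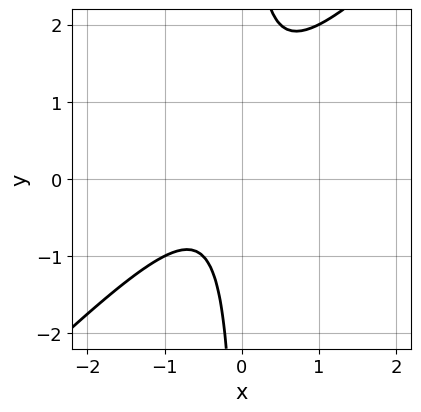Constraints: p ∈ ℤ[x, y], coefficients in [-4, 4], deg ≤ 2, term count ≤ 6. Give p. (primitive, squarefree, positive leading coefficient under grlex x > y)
2*x^2 - 2*x*y + x + 1

1. The degree is 2 — the shape is more complex than any degree-1 curve.
2. Reading off the gridlines: no x-intercept at any integer in the box; no y-intercept at any integer in the box.
3. Fitting integer coefficients to these (and the overall shape) gives p.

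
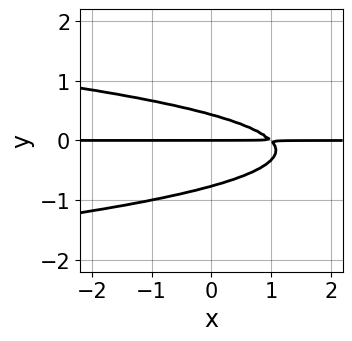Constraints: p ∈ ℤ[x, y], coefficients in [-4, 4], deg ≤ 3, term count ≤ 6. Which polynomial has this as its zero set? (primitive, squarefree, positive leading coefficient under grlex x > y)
The degree is 3 — the shape is more complex than any degree-2 curve.
Reading off the gridlines: it crosses the y-axis at the gridline y = 0; every point of the x-axis in the box is on the curve.
Solving for integer coefficients yields p as stated.

3*y^3 + x*y + y^2 - y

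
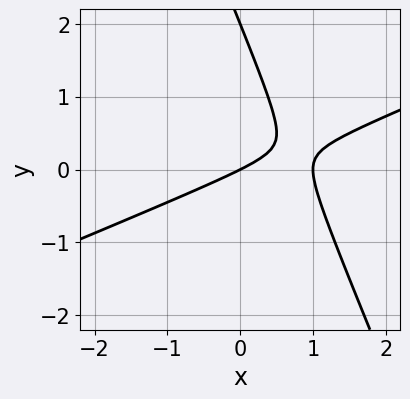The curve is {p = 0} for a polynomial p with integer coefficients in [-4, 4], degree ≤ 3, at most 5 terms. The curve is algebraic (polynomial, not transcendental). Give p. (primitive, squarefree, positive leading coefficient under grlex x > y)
1. deg p = 2. No degree-1 curve has this shape.
2. Against the integer gridlines: the x-axis gridline crossings are at x ∈ {0, 1}; among the integer gridlines, it crosses the y-axis at y ∈ {0, 2}.
3. Together with the visible shape, these determine p as stated.

x^2 - 2*x*y - y^2 - x + 2*y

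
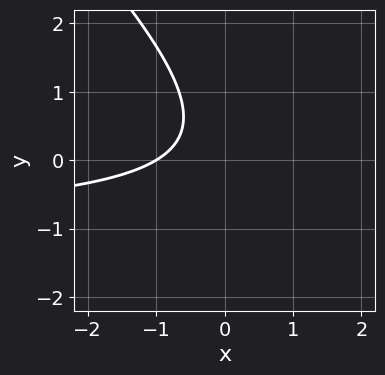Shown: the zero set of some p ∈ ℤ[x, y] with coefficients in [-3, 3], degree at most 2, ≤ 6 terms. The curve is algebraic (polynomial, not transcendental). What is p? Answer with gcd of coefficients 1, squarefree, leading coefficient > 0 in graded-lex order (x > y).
1. The degree is 2 — no degree-1 curve has this shape.
2. Checking where it meets the axes: it misses every integer gridline on the y-axis; one x-axis crossing is at x = -1.
3. Matching integer coefficients to the picture gives p.

3*x*y + 3*y^2 + 3*x - 2*y + 3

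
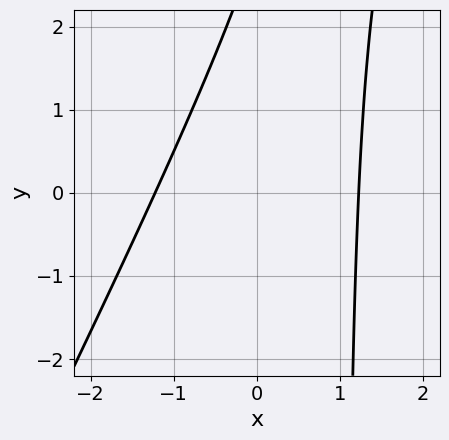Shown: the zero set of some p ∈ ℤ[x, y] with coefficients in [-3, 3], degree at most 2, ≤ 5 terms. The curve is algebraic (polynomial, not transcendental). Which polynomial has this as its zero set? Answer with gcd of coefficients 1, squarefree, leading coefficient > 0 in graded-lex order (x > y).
deg p = 2. The shape is more complex than any degree-1 curve.
Reading off the gridlines: it misses every integer gridline on the y-axis.
Assembling these constraints gives the stated polynomial.

2*x^2 - x*y + y - 3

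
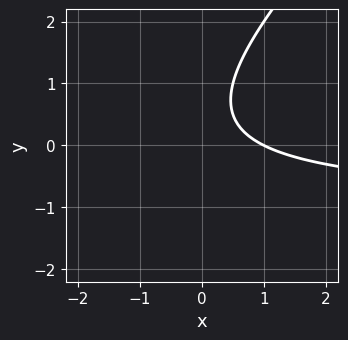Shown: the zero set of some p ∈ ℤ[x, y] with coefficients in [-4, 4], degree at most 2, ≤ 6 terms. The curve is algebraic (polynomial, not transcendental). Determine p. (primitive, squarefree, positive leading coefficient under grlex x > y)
The degree is 2 — the shape is more complex than any degree-1 curve.
From the visible intercepts: it misses every integer gridline on the y-axis; one x-axis crossing is at x = 1.
Solving for integer coefficients yields p as stated.

x*y - y^2 + x + y - 1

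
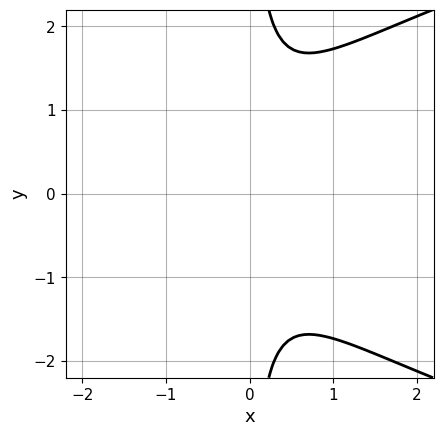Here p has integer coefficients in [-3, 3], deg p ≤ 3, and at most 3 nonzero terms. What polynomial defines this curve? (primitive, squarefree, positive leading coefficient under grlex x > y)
First, degree: a generic line meets the curve in up to 3 points, so deg p = 3.
Next, symmetries: it's symmetric under y → −y, forcing even powers of y.
Then, reading off the gridlines: no y-intercept at any integer in the box; no x-intercept at any integer in the box.
Finally, solving for integer coefficients yields p as stated.

x*y^2 - 2*x^2 - 1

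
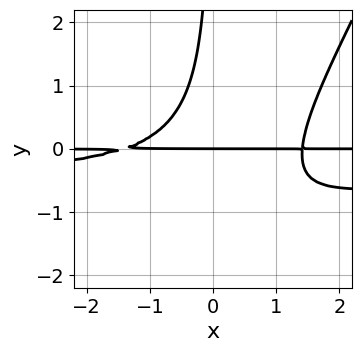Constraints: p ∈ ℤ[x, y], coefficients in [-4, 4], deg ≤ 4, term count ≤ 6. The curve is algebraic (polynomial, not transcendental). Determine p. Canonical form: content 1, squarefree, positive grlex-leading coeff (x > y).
deg p = 4. A generic line meets the curve in up to 4 points.
From the axis intercepts and sections: every point of the x-axis in the box is on the curve; it meets the y-axis at y = 0 (among the integer gridlines).
Fitting integer coefficients to these (and the overall shape) gives p.

2*x^2*y^2 - x*y^3 + x^2*y - 3*x*y^2 - 2*y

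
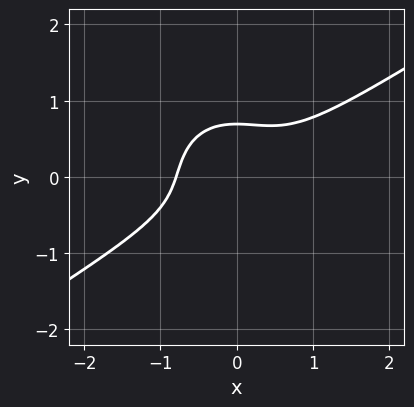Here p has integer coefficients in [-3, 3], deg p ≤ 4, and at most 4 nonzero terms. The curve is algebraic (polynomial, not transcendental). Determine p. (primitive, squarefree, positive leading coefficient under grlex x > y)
2*x^3 - 2*x^2*y - 3*y^3 + 1

First, degree: no degree-2 curve has this shape, so deg p = 3.
Finally, putting this together gives p.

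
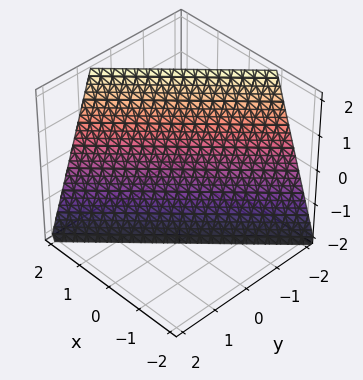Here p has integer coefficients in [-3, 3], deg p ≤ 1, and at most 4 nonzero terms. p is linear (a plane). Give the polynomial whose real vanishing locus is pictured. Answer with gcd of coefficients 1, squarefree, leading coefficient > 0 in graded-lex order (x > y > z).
3*x - 3*y - z - 2

1. Degree: every cross-section is a straight line — this is a plane, so deg p = 1.
2. Checking where it meets the axes: one z-axis crossing is at z = -2.
3. Fitting integer coefficients to these (and the overall shape) gives p.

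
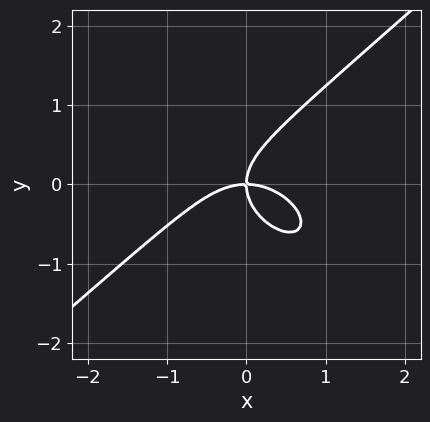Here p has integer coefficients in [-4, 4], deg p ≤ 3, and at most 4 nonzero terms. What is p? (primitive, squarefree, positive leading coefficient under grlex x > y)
2*x^3 - 3*y^3 + 3*x*y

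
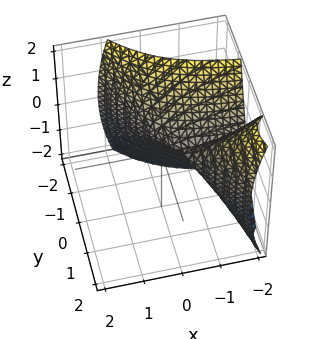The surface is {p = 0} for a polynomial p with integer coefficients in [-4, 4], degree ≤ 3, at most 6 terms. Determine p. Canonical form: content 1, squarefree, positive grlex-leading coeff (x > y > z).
Degree: the shape is more complex than any degree-2 surface, so deg p = 3.
From the visible intercepts: the visible x-axis segment lies entirely on the surface.
These observations pin down the coefficients.

3*x*y^2 + 2*y^3 + y^2 + z^2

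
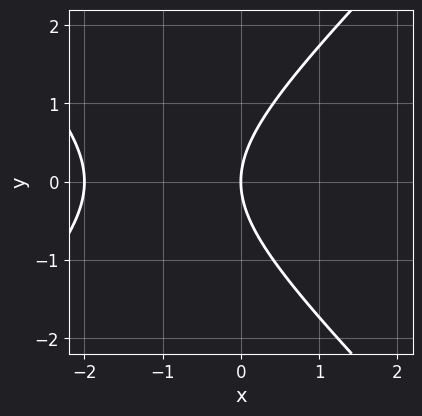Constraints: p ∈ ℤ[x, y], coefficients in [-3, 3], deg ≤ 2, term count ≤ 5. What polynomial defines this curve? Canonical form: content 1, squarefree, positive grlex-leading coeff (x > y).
1. The degree is 2 — a generic line meets the curve in up to 2 points.
2. Symmetries: the y ↦ −y reflection is a symmetry, so y appears only in even powers.
3. From the visible intercepts: one y-axis crossing is at y = 0; the x-axis gridline crossings are at x ∈ {-2, 0}.
4. Assembling these constraints gives the stated polynomial.

x^2 - y^2 + 2*x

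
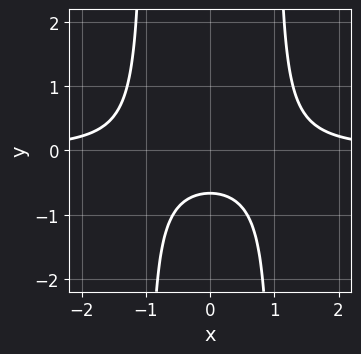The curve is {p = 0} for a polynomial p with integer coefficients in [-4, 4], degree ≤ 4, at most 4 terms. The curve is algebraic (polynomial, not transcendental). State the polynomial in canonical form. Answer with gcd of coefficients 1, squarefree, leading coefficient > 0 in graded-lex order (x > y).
3*x^2*y - 3*y - 2

deg p = 3. The shape is more complex than any degree-2 curve.
Symmetries: mirror symmetry x ↦ −x ⇒ only even powers of x.
Against the integer gridlines: no x-intercept at any integer in the box.
Together with the visible shape, these determine p as stated.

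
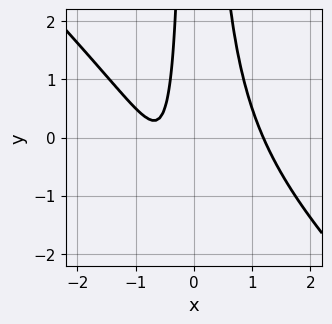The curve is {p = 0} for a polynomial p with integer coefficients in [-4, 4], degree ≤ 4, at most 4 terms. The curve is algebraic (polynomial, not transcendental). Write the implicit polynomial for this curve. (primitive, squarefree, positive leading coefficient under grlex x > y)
deg p = 3. A generic line meets the curve in up to 3 points.
Checking where it meets the axes: no y-intercept at any integer in the box.
Solving for integer coefficients yields p as stated.

2*x^3 + 2*x^2*y - 2*x - 1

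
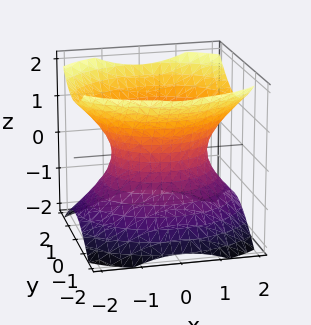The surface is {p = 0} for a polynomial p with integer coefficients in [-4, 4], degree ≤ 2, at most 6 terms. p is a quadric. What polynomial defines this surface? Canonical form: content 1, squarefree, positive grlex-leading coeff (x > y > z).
2*x^2 + 3*y^2 - 3*z^2 - 3

First, the degree is 2 — an hourglass — one-sheet hyperboloid; a quadric.
Then, symmetries: mirror symmetry x ↦ −x ⇒ only even powers of x; mirror symmetry z ↦ −z ⇒ only even powers of z; the y ↦ −y reflection is a symmetry, so y appears only in even powers.
Next, observable constraints: no z-intercept at any integer in the box; the y-axis gridline crossings are at y ∈ {-1, 1}.
Finally, assembling these constraints gives the stated polynomial.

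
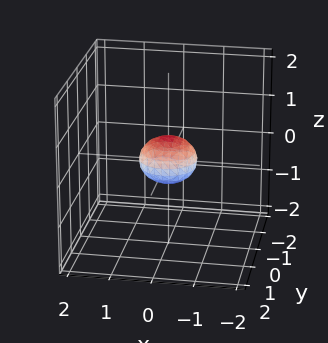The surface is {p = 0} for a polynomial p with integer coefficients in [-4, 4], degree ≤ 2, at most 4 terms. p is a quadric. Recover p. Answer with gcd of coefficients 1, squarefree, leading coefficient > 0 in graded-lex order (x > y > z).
2*x^2 + 2*y^2 + 3*z^2 - 1

First, degree: bounded and convex; a quadric, so deg p = 2.
Next, symmetries: mirror symmetry z ↦ −z ⇒ only even powers of z; the surface is invariant under rotation about z: p = q(x² + y², z).
Next, from the axis intercepts and sections: a circular section at z = 0 has radius between 0 and 1.
Finally, fitting integer coefficients to these (and the overall shape) gives p.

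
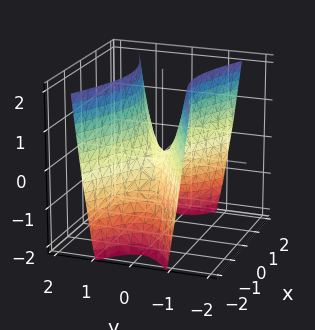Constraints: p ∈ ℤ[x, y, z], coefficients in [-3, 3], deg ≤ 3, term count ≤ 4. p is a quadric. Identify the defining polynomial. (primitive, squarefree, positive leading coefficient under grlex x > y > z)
(a) deg p = 2. A hyperbolic paraboloid; a quadric.
(b) Symmetries: it's symmetric under x → −x, forcing even powers of x; it's symmetric under y → −y, forcing even powers of y.
(c) From the visible intercepts: it meets the y-axis at y = 0 (among the integer gridlines); one x-axis crossing is at x = 0; it meets the z-axis at z = 0 (among the integer gridlines).
(d) Solving for integer coefficients yields p as stated.

x^2 - 3*y^2 + z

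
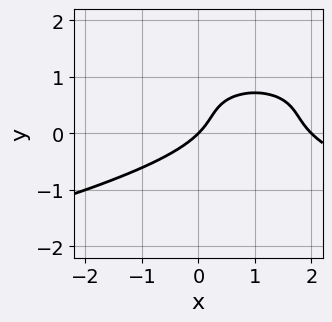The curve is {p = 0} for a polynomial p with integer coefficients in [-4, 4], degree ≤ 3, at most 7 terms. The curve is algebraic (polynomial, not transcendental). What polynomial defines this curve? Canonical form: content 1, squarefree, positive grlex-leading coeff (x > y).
3*y^3 + x^2 - 3*y^2 - 2*x + 2*y

(a) The degree is 3 — no degree-2 curve has this shape.
(b) Observable constraints: one y-axis crossing is at y = 0; among the integer gridlines, it crosses the x-axis at x ∈ {0, 2}.
(c) Assembling these constraints gives the stated polynomial.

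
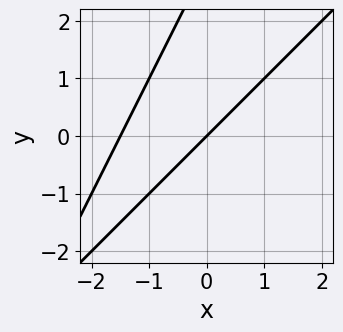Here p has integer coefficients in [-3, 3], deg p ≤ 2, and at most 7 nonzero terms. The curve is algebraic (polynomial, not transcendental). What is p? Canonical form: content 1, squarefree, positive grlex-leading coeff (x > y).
2*x^2 - 3*x*y + y^2 + 3*x - 3*y

deg p = 2. A generic line meets the curve in up to 2 points.
Reading off the gridlines: it crosses the x-axis at the gridline x = 0; it meets the y-axis at y = 0 (among the integer gridlines).
The integer polynomial consistent with all of this is the stated p.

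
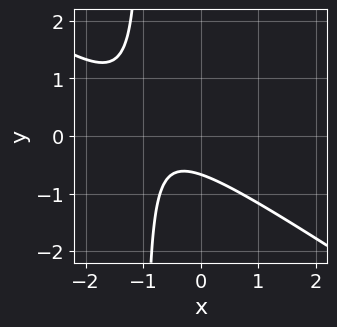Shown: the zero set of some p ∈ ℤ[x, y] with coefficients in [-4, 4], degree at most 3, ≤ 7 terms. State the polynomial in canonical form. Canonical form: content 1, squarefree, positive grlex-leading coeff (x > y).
2*x^2 + 3*x*y + 3*x + 3*y + 2

First, the degree is 2 — the shape is more complex than any degree-1 curve.
Then, checking where it meets the axes: it misses every integer gridline on the x-axis.
Finally, together with the visible shape, these determine p as stated.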